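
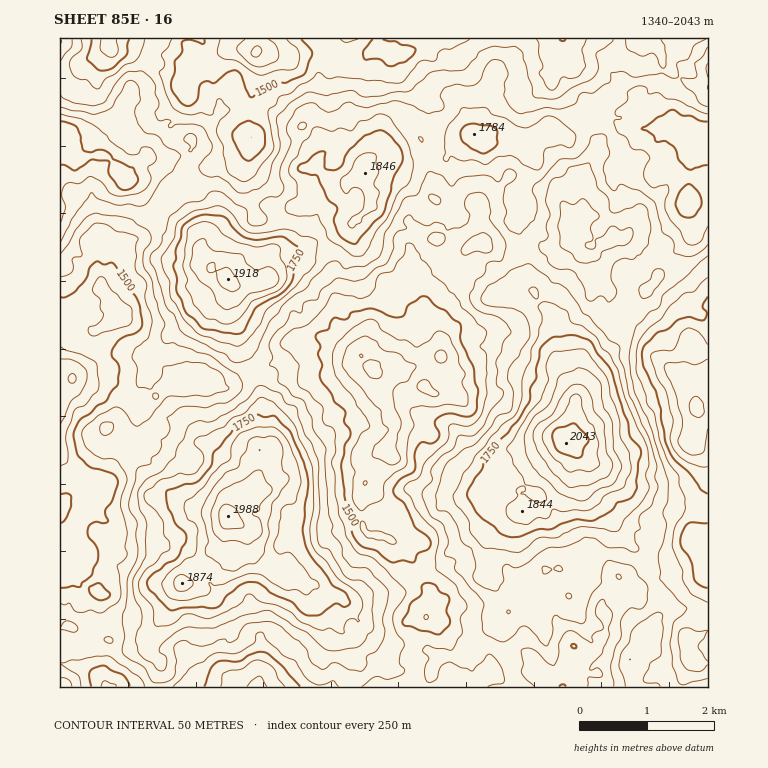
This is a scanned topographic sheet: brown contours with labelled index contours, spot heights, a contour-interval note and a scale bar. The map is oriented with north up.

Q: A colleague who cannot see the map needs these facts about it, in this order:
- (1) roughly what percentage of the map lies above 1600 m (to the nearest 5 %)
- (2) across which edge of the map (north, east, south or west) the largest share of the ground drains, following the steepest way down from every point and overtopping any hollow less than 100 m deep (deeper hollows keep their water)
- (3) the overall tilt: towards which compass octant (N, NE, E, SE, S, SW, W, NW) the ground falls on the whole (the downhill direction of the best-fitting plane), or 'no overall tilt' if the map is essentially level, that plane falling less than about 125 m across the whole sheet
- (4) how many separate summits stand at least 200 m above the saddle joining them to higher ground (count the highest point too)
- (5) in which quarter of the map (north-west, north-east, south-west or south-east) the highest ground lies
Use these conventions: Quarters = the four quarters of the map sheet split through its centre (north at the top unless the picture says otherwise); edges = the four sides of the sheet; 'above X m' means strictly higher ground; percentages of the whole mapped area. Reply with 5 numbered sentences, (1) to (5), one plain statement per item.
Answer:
(1) About 55 % of the map lies above 1600 m.
(2) The largest share of the runoff leaves by the southern edge.
(3) On the whole the map has no overall tilt.
(4) There are 3 summits with 200 m or more of prominence.
(5) The highest point lies in the south-east quarter of the map.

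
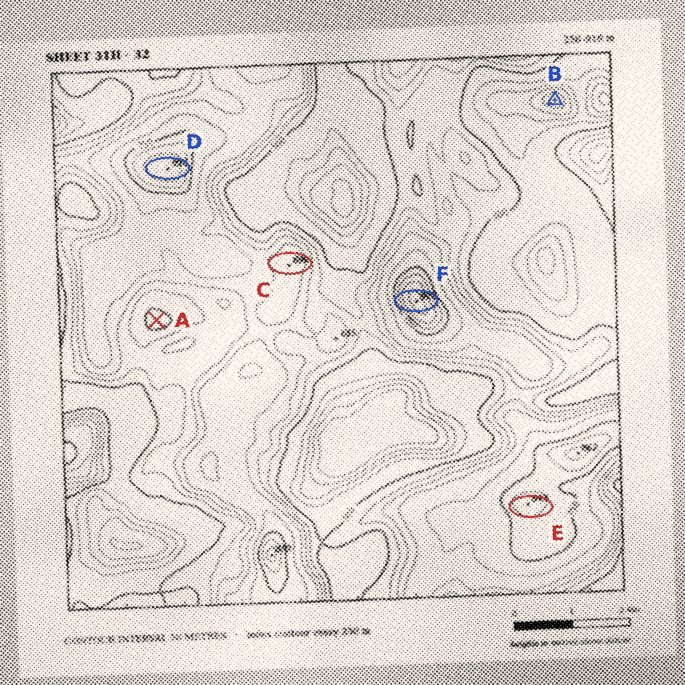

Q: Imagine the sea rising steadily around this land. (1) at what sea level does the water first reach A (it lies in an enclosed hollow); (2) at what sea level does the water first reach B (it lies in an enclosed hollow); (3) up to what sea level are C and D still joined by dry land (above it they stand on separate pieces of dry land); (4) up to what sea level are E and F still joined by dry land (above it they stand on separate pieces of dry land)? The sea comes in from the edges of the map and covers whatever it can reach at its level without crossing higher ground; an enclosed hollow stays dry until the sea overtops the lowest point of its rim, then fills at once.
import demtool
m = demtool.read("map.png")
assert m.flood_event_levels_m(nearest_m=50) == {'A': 550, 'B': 400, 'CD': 650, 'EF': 600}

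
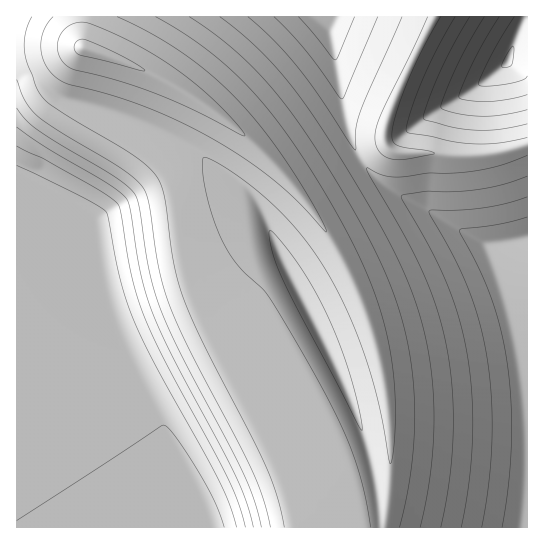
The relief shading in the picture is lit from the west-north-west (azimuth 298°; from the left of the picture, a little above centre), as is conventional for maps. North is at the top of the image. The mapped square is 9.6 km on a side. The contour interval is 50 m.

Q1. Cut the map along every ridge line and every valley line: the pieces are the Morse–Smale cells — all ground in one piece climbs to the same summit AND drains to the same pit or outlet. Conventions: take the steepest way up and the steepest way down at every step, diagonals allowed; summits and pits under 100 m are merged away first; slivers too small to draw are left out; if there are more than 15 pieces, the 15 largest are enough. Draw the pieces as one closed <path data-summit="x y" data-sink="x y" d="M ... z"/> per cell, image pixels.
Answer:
<path data-summit="85 49" data-sink="210 527" d="M81 16l-65 1 0 510 279 1-6-31-10-31-23-47-52-96-17-44-16-93-19-33-5-19 0-8 16-37 1-8-39-20-40-13-4-7z"/><path data-summit="85 49" data-sink="527 238" d="M386 144l-85 51 30 43 20 37 16 39 13 45 8 46 3 32-2 57-5 33 143 1 1-382-37 9-42 1-12-3-38 0-8-2z"/><path data-summit="85 49" data-sink="507 62" d="M165 80l-18 46 0 8 5 19 19 33 16 93 17 44 52 96 23 47 10 31 6 29 2 2 86 0 4-11 4-43-3-69-8-46-8-29-21-55-32-56-38-48-32-32-24-20z"/><path data-summit="85 49" data-sink="330 27" d="M434 16l-352 0-1 25 4 7 61 23 31 16 37 24 35 28 53 56 83-50-1-12 8-27z"/><path data-summit="85 49" data-sink="507 62" d="M527 16l-92 0-24 47-23 54-4 16 3 13 4 5 8 2 80 3 20-3 28-8z"/>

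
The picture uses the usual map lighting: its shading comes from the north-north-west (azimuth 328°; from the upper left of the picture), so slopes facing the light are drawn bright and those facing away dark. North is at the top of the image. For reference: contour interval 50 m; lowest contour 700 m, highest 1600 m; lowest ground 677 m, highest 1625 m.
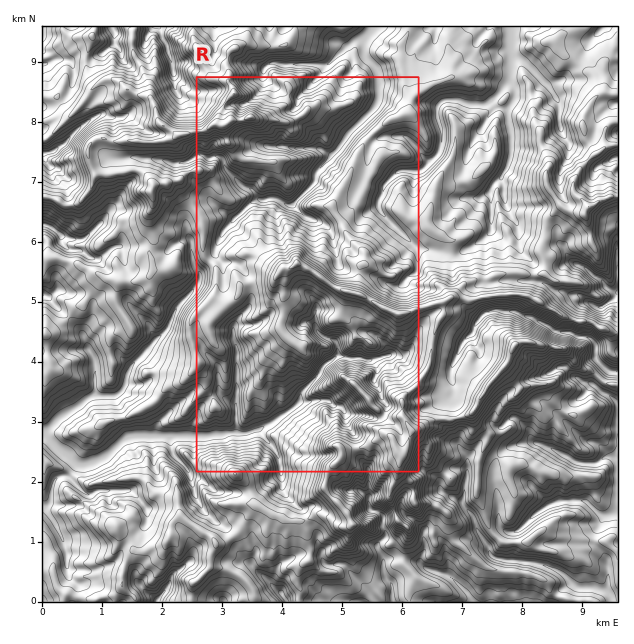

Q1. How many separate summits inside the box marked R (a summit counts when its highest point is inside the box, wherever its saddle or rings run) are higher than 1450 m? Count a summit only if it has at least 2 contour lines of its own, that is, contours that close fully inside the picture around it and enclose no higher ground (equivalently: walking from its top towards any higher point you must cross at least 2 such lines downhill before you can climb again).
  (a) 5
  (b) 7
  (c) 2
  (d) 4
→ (d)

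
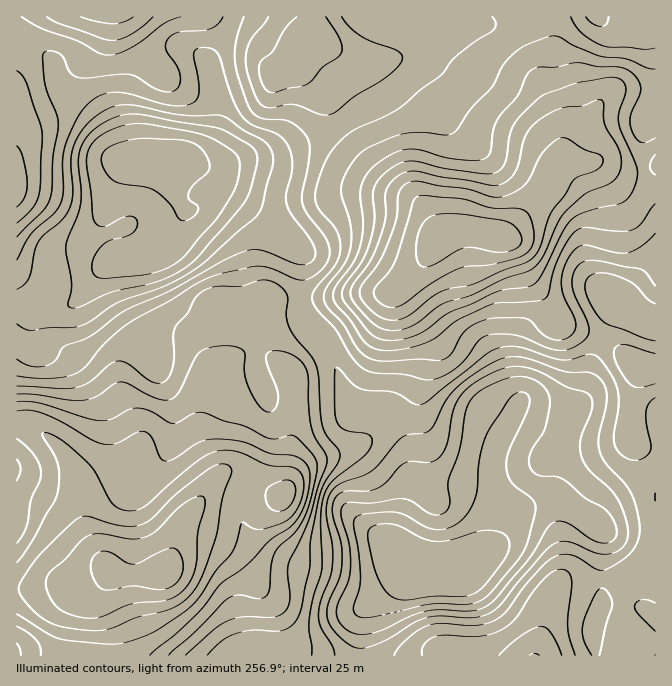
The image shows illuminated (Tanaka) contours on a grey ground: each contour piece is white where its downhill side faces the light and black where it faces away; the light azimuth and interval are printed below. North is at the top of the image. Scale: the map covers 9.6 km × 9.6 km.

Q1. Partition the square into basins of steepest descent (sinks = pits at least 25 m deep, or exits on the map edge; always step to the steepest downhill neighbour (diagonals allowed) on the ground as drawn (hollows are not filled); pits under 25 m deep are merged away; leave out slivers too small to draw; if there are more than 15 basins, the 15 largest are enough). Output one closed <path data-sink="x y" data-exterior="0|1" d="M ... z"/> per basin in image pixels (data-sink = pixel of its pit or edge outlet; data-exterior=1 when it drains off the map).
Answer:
<path data-sink="460 568" data-exterior="0" d="M552 16l-236 1 2 20-19 11-5 9 0 8 20 11 9 9 11 30 15 22 22 26 21 21 20 12 12 12 15 29-21 33-20 19-6 4-30 0-28 5-36 0-1 1-25 0-5-3-15 0-22 5-10 0-7 4-9 23 0 15 12 27 0 18 3 10-11 32 1 15 9 20 0 10-15 23-20 26-18 49-16 3-27 0-12-5-14 17-22 19-6 18-4 20 1 11 591-1 0-285-16-2-26-22-52-22-13-21-18-23-15-33-6-6-9-4 12-9 33-36 8-19 10-11-1-15 1-32-11-37z"/><path data-sink="180 162" data-exterior="0" d="M315 16l-299 1 0 406 11 1 13 7 28 27 11 30 4 15 0 14 5 17 18 33 9 7 34 2 16-3 18-49 20-26 15-23 0-10-9-20-1-15 11-32-3-10 0-18-12-27 0-15 9-23 7-4 10 0 22-5 15 0 5 3 25 0 1-1 36 0 28-5 30 0 6-4 20-19 21-33-15-29-12-12-20-12-21-21-22-26-15-22-11-30-9-9-20-11 0-8 5-9 19-11z"/><path data-sink="612 297" data-exterior="0" d="M604 163l-37 0-3 1-10 9-5 14-13 16-29 31-6 3 9 4 6 6 15 33 18 23 13 21 52 22 26 22 15 1 1-201-4 0-8 3-20 0z"/><path data-sink="17 468" data-exterior="1" d="M27 424l-11 1 0 163 12 1 27-5 29 0 10-3 8-5 6-8-20-34-5-17-2-22-8-27-9-15-17-17z"/><path data-sink="597 17" data-exterior="1" d="M655 16l-102 1 0 61 11 37-1 32 2 16 8-20 15-18 11-22 11-10 9-4 37 1z"/><path data-sink="17 655" data-exterior="1" d="M108 569l-11 10-13 5-29 0-13 4-25 1-1 66 48 1 4-31 6-18 30-27 5-8z"/>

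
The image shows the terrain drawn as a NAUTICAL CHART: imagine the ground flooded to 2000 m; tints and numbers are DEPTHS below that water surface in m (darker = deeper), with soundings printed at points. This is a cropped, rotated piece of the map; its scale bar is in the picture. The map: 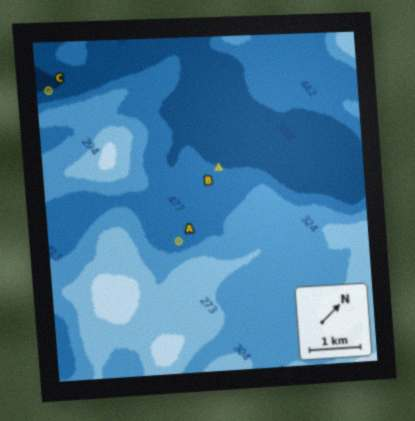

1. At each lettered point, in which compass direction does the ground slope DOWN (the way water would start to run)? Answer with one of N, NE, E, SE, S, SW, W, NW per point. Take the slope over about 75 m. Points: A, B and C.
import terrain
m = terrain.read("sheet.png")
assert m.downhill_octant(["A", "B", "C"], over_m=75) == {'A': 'NW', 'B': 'NW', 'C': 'NW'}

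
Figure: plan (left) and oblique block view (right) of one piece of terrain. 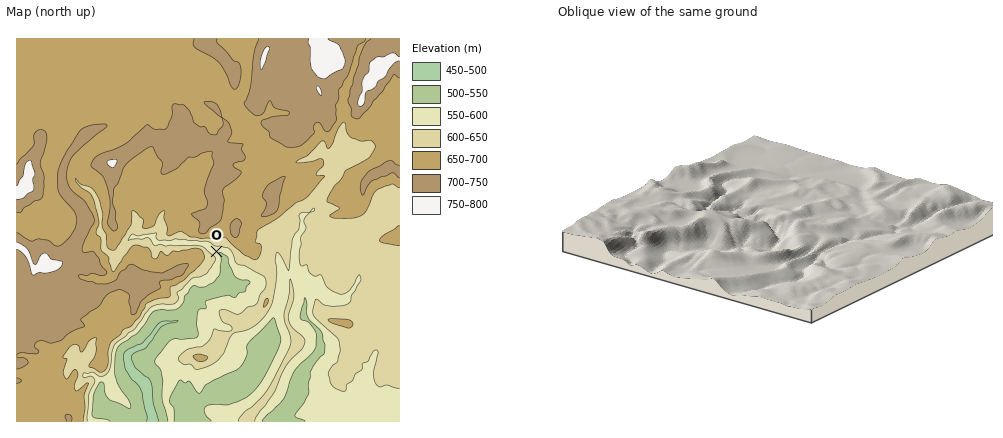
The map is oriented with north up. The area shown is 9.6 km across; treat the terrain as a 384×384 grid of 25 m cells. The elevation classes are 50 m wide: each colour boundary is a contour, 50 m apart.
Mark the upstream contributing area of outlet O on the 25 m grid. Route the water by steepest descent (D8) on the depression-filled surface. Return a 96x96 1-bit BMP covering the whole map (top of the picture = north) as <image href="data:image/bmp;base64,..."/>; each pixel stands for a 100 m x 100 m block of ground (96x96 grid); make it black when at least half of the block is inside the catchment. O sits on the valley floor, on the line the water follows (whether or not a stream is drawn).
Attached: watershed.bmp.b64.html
<image width="96" height="96" href="data:image/bmp;base64,Qk2+BAAAAAAAAD4AAAAoAAAAYAAAAGAAAAABAAEAAAAAAIAEAAATCwAAEwsAAAIAAAAAAAAA////AAAAAAAAAAAAAAAAAAAAAAAAAAAAAAAAAAAAAAAAAAAAAAAAAAAAAAAAAAAAAAAAAAAAAAAAAAAAAAAAAAAAAAAAAAAAAAAAAAAAAAAAAAAAAAAAAAAAAAAAAAAAAAAAAAAAAAAAAAAAAAAAAAAAAAAAAAAAAAAAAAAAAAAAAAAAAAAAAAAAAAAAAAAAAAAAAAAAAAAAAAAAAAAAAAAAAAAAAAAAAAAAAAAAAAAAAAAAAAAAAAAAAAAAAAAAAAAAAAAAAAAAAAAAAAAAAAAAAAAAAAAAAAAAAAAAAAAAAAAAAAAAAAAAAAAAAAAAAAAAAAAAAAAAAAAAAAAAAAAAAAAAAAAAAAAAAAAAAAAAwAAAAAAAAAAAAAAH4AAAAAAAAAAAAAAP4AAAAAAAAAAAAAAP4AAAAAAAAAAAAAAP8AAAAAAAAAAAAAAP/gAAAAAAAAAAAAAP/4AAAAAAAAAAAAAP/8AAAAAAAAAAAAAP//AAAAAAAAAAAAAP//AAAAAAAAAAAAAP//gAAAAAAAAAAAAP//4AAAAAAAAAAAAP///EAAAAAAAAAAAP////AAAAAAAAAAAP/////AAAAAAAAAAH/////wAAAAAAAAAD/////8AAAAAAAAAAH////+AAAAAAAAAAD/////AAAAAAAAAAD/////+AAAAAAAAAB//////AAAAAAAAAA//////AAAAAAAAAAf/////AAAAAAAAAAf/////AAAAAAAAAAP/////AAAAAAAAAAP/////AAAAAAAAAAH/////AAAAAAAAAAH////+AAAAAAAAAAH////+AAAAAAAAAAH////+AAAAAAAAAAH////+AAAAAAAAAAP/////AAAAAAAAAAf/////AAAAAAAAAA//////AAAAAAAAAB//////AAAAAAAAAD/////+AAAAAAAAAD/////+AAAAAAAAAD/////+AAAAAAAAAH//////AAAAAAAAAH//////gAAAAAAAAD//////gAAAAAAAAD//////gAAAAAAAAD//////wAAAAAAAAB//////wAAAAAAAAB//////wAAAAAAAAA//////wAAAAAAAAAf///H/gAAAAAAAAAf//+HxAAAAAAAAAAP//8CAAAAAAAAAAAH//gAAAAAAAAAAAAD//gAAAAAAAAAAAAAf/gAAAAAAAAAAAAAD/gAAAAAAAAAAAAAA/gAAAAAAAAAAAAAAPgAAAAAAAAAAAAAAAAAAAAAAAAAAAAAAAAAAAAAAAAAAAAAAAAAAAAAAAAAAAAAAAAAAAAAAAAAAAAAAAAAAAAAAAAAAAAAAAAAAAAAAAAAAAAAAAAAAAAAAAAAAAAAAAAAAAAAAAAAAAAAAAAAAAAAAAAAAAAAAAAAAAAAAAAAAAAAAAAAAAAAAAAAAAAAAAAAAAAAAAAAAAAAAAAAAAAAAAAAAAAAAAAAAAAAAAAAAAAAAAAAAAAAAAAAAAAAAAAAAAAAAAAAAAAAAAAAAAAAAAAAAAAAAAAAAAAAAAAAAAAAAAAAAAAAAAAAA="/>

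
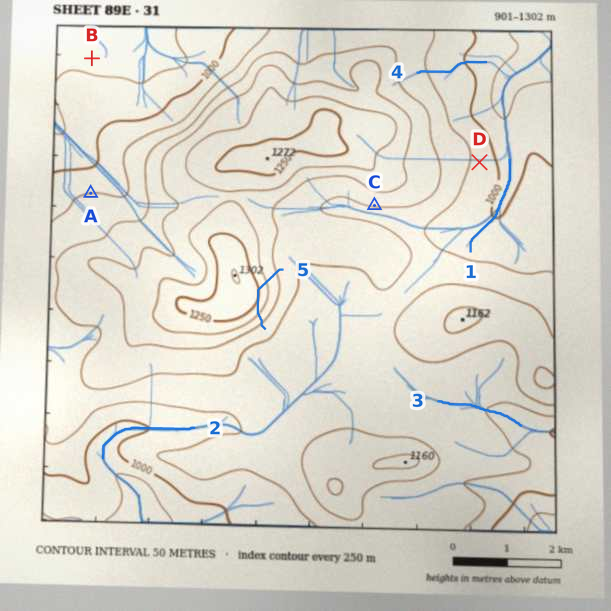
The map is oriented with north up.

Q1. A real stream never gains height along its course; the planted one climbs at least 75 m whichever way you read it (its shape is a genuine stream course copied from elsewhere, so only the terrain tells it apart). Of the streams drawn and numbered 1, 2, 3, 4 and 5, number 5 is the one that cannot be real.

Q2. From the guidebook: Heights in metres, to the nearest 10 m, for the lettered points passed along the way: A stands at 1050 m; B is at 930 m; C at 1100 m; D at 1030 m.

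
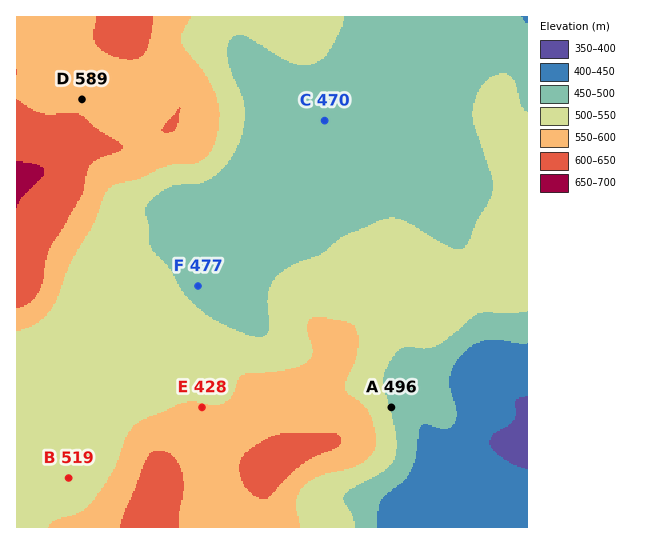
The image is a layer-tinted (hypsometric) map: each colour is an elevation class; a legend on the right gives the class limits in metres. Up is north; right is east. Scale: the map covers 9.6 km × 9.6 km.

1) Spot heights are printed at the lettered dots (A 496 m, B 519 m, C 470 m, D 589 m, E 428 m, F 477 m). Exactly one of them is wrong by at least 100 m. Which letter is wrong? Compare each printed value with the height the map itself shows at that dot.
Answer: E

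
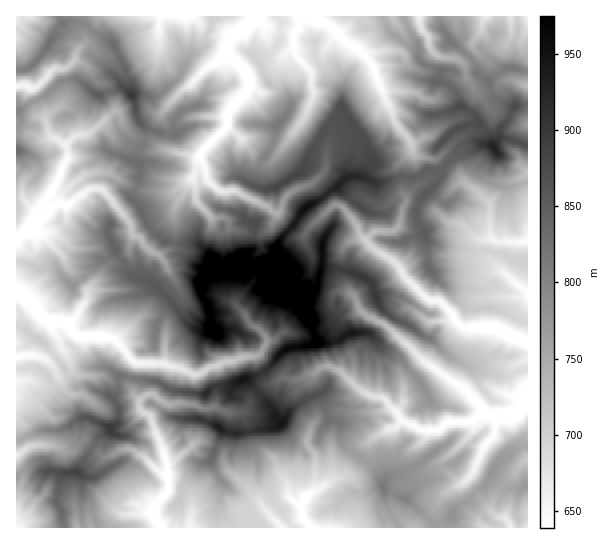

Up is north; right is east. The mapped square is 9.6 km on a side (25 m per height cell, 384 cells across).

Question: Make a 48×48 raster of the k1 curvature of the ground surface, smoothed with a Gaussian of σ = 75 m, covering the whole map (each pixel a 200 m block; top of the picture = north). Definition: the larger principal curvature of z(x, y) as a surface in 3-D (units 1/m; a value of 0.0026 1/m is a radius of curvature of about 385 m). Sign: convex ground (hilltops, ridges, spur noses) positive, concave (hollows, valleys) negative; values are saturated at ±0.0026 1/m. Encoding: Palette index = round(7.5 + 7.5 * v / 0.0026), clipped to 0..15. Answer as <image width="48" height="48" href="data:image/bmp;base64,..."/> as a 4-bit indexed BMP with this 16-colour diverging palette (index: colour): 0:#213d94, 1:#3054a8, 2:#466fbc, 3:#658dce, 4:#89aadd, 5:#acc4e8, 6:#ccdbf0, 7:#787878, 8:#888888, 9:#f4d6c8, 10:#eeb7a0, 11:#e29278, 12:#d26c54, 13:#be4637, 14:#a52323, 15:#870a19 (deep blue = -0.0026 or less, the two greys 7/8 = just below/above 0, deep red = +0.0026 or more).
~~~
<image width="48" height="48" href="data:image/bmp;base64,Qk32BAAAAAAAAHYAAAAoAAAAMAAAADAAAAABAAQAAAAAAIAEAAATCwAAEwsAABAAAAAAAAAAlD0hAKhUMAC8b0YAzo1lAN2qiQDoxKwA8NvMAHh4eACIiIgAyNb0AKC37gB4kuIAVGzSADdGvgAjI6UAGQqHAHd56Jqqu6iaeJiImYuZmIh4mYeqqYe6moeJ2Jp3iHm6eJl4l6uKuph4mIqYqomIqYicp6l4iHiriJmJiLh4mZiIqbl4m7mJmYmaqLd3iIp8h4u4iZiXiZmZuZmIiL2Zq5q6qbyXedt7l5yHmYiZiId5uIiamHvIi7rN3ansrZh6qsd3qXiJiHeamZmIq4jqinu5aMiM2at6y9iYqHiKh4q5iJrJnbi9p5iId6qoiviceNiYh4m5t6qJmqi/ydiLy9yqmHq+/ZecZZzbqZqI2KiIiMuI/a2Jq3rc24vsnJmbnP+7zeyHuqmaiZiImnmpeYmHjOyOl33//rh3eb2ImoiZyauqe7iId3iJmpeOp+x3inmYi5namZq7mJu97rirmIiIiJzch3nv/9unqoiMyrl3jIrKiIrIh3iJi8qbvv/7mv78p3iHrZeJqnzZd4uJl6m4mJiu/ct4iJm//ninnIiZqb+YibqZqqqJqbzbeIh3vXd5fveZZ5mYmvh4zKiIiJecepuZnuyqvZmYmP/MmpeIzqiN2ZmquovZqXiHiMuZjM6+95zO/uqe6Hr+iJmIeKuYiKh3iLt5vPzdmLZ8p6//qN/Mh3iHiah4iLyIiJuLmdeompefqKqIr/p7eaiJu6eKqY25iHmqe9mHqYfed7iL+nzti7vLqYh4rJnMupq3j5hpiZz8h6eeuut3vHeIiHeYrXeIiaqYr3d4vN6qx4auq5es+Yial4iJy8iJqqqJv5iJiY+X6KzsqIrel3eYiaurmKuZqal5q////c+o6rypmHraiIiImZiaiZqrnIepeuise/qH+XuYiJnYd4ibunmIh4ismou5npaaqvh5+Xp579q6qImYiId3iJnLeM2Yq3eIl79535l6ybq5h3h5maeKqandi9l3rHmKyn73j9mpqoy6d4iJqLiJmYrpjql5yZ3uykf8i8jty56HqIiJmJmIh4u43ZiJmvy6ebrP9364iny6y7l5l4uYqnl92Yh5nadp3+iI3+h5mHq6ioeJmIuomavKi4iIaZ/vyt+oedu8u7qLlomZmZm4jZh4m5m7qJvJh3rbmKqpibvLx5ipp7u6iKqbuqu6eLq5qoiriJiJmYaZu5euqOqbqrvKiZeJiIunjJicmIiKmXfOiavsnMh3iXmoiavMl4m2isiLyIi6m5mL2Jq73bmZqHmJjMur7ti93Nl42orImKyYq5mMl8d6ypl4n4e7iKe8ub6XnayWiJrdqJp5x9yYeZqVrYmN/siIiZ24euqIeM6pvLl4zbv7d53a/MyJnbl3h5vZaemIiqiHm3eZuoefytmMyorqa7zJi6mpqrqHeYq7uXiol92JvJiquXifmbiojIiXqJqHisuaqZuqrM+3qJmZt4d7x3iIyYiIqZqYmorbqamLynn7uKmNh4eJu5ecqZh6mYh4mH6Ym8iXmGe8iIi8h3eamqiZqLmKqIh5mr6K3HmYiIicqZu6qZi5mbd3p6mKqHmpq6ucyaeqiYh5y7iXiJiYecuoiLqIeKmYuNedmKebig=="/>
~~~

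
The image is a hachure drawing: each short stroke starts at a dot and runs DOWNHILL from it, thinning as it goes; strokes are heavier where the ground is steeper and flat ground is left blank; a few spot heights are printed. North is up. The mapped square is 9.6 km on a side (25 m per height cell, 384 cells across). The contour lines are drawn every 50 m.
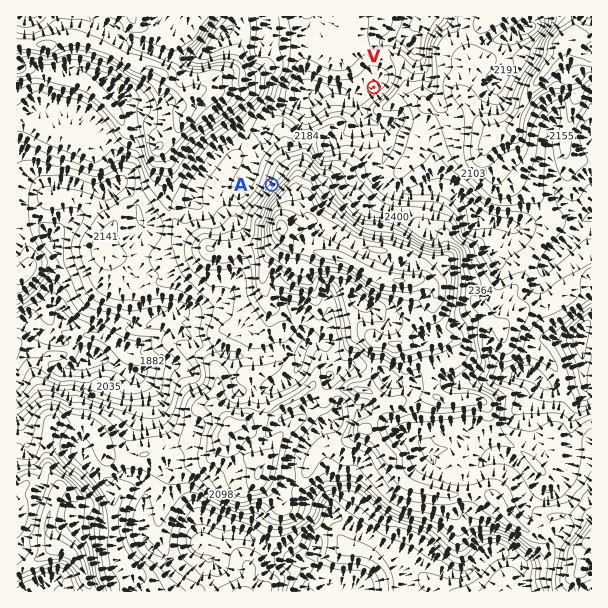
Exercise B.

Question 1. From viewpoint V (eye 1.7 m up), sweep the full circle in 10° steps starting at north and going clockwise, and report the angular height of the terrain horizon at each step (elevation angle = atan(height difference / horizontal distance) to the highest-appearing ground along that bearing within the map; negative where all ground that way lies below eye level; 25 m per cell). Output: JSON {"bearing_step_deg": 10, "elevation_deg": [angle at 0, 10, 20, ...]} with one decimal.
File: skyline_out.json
{"bearing_step_deg": 10, "elevation_deg": [4.6, 3.4, 4.6, 6.6, 8.4, 10.2, 12.5, 15.4, 18.4, 21.0, 23.1, 24.7, 25.8, 26.4, 26.4, 25.8, 24.2, 21.6, 17.6, 15.4, 16.2, 17.3, 16.4, 11.3, 7.3, 7.2, 11.2, 12.7, 10.8, 10.7, 6.4, 7.3, 7.4, 7.2, 6.9, 6.3]}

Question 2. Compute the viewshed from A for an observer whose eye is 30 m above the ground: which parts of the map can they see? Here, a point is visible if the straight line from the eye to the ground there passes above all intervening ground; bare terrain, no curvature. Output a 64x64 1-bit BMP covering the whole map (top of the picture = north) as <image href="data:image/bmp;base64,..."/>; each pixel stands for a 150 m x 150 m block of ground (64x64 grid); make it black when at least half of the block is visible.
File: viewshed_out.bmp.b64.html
<image width="64" height="64" href="data:image/bmp;base64,Qk0+AgAAAAAAAD4AAAAoAAAAQAAAAEAAAAABAAEAAAAAAAACAAATCwAAEwsAAAIAAAAAAAAA////AAAAAAAAAAAAAAAAAAAAAAAAAAAAAAAAAAAAAAAAAAAAAAAAAAYAAAAAAAAADgAAAAAAAAAcAAAAAAAAABgAAAAAAAAACAAAAAAAAAAIAAAAAAAAAAgAAAAAAAAABAAAAAAAAAAIAAAAAAAAAAAAAAAAAAAAAAAAAAAAAAAAAAAAAAAAAAAAAAAAAAAAAAAAAAAAAAAAAAAAAAAAAAAAAAAAAAAAAAAAAAAAAAAAAAAAAAAAAAAAAAAAAAAAAAAAAAAAAAAAAAAAAAAAAAAAAAAAAAAAAAAAAAAAAAAAAAAAAAAAAAAAAAAAAAAAAAAAAAAAAAAAAAAAAAAAAAAAAAAAAAAAAAAAAAAAAACAAAAAAAAAAMAAAAAAAAAAYCAAAAAAAABgcAAAAAAAAGBwAAAAAAAAQHgHgAAAAABAcA+AAAAAAEAwP4AAAAAAwDB/gAAAAACAAH/gAAAAAAAA9/gAAAAAAAD3/AAAAAAAAP/+AAAAAAAA//4AAAAAAAD//AAAAAAAAP/wAAAAAAAA//AAAAAAAAC/8AAAAAAAAD/4AAAAAAAAH/gAAAAAAAAf+AAAAAAAAB/4AAAAAAAAD/wAAAAAAAABvAAAAAAAAAGeAAAAAAAAAA8AAAAAAAAAA8AAAAAAAAAH4AAAAAAAAA/wAAAAAAAAD/gAAAAAAAAP/AAAAA=="/>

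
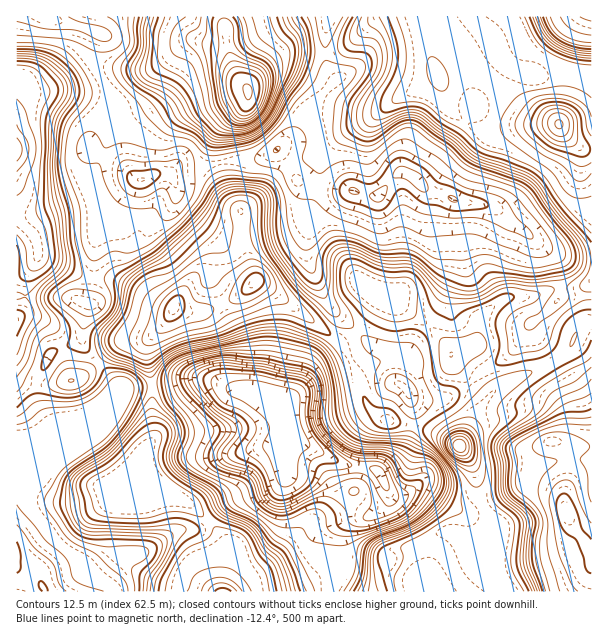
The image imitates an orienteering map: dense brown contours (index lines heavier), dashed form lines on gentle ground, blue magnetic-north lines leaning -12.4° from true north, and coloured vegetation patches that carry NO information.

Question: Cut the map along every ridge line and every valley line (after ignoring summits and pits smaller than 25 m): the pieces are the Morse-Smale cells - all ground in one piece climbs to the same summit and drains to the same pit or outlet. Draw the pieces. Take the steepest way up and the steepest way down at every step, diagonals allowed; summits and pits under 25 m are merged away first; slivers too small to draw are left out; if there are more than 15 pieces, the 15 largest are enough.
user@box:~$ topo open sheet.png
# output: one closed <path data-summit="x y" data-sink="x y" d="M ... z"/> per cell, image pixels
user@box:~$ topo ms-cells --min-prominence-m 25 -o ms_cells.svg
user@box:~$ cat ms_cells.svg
<path data-summit="558 125" data-sink="417 180" d="M420 16l-90 0-5 19 0 22 5 15 7 8-25 27-14 24-21 19 11 12 8 18 13 6 21 4 23 0 16 6 9 0 20-22 6-2 12 6 13 14 15 2 17 8 28 3 9 5 15 14 11 6 28 24 6 12 3 23 15 0 14-6 2-2 0-131-7 0-10-6-17-20-37 2-26 7-9 0-31-18-9-10-4-21-12-28z"/><path data-summit="459 446" data-sink="263 395" d="M560 289l-12 1-14 6-21 0-13 5-19 16-5 24-5 5-19 8-10-15-22-20-33-23-6 0-2 3-11 19-12 14 13 11 9 5 23 4 11 7-12 25 10 14 4 10 0 15-10 27-25 23 9 18-2 13-14 12-22 6-7 8 0 36-12 22 1 4 174-1-13-15-9-15 0-7 12-18 0-9-16-29-6-30-14-24 21-37 19-21 57-26 13-12 7-16 8-8 7-3 0-24-32 1z"/><path data-summit="224 591" data-sink="263 395" d="M207 379l-19 0-36 7 2 51-10 18-2 34 17 1 26 10 9 6 26 28 12 21-8 37 106 0 13-26-1-32 2-7 9-7 15-4-28-21-9-16-3-20-10-8-23-11 1-3-2-15-10-20-32-11-22-3z"/><path data-summit="224 591" data-sink="17 549" d="M152 385l-26 3-6 3-24 32-36 31-6 0-9-6-29-1 0 119 17 5 12 21 178-1 9-36-12-21-26-28-9-6-26-10-17-1 2-34 10-18z"/><path data-summit="459 446" data-sink="417 180" d="M404 172l-6 2-20 22-9 0-16-6-8 2-25 8-6 6-2 7-6 33 4 21 18 36 28 28 12-13 11-19 2-3 6 0 41 29 14 14 10 15 19-8 5-5 5-24 19-16 13-5 21 0 14-6 12-2-2-22-6-12-28-24-11-6-15-14-9-5-28-3-17-8-15-2-13-14z"/><path data-summit="174 308" data-sink="263 395" d="M257 282l-21 16-30 14-14 1-18-6-10 17-14 15-4 8 0 10 6 27 10 1 26-6 19 0 23 9 16 2 38 12 10 20 2 18 43 23 30 5 11 4 24-22 8-21 2-21-6-16-8-8 12-25-7-5-27-6-9-5-12-11-10 8-8 2-66-52z"/><path data-summit="459 446" data-sink="567 513" d="M591 322l-6 2-8 8-7 16-13 12-57 26-19 21-21 37 14 24 6 30 16 29 0 9-12 18 0 7 9 15 14 16 85-1 0-45-4 0-14-18-9-19 0-20 3-7 2-23-2-9-6-7 17 3 13 0z"/><path data-summit="174 308" data-sink="141 180" d="M219 163l-19 5-21 0-8 6-15 0-12 6-6 0-17 20-25 39-2 39 16 0 15 5 40 24 11 0 16 6 8 0 13-5 23-10 10-8 8-8 0-6-12-34 0-24-2-9-6-6-6-12z"/><path data-summit="17 150" data-sink="141 180" d="M102 80l-19 8-33 3-23 0-9-3-2 2 0 128 18 18 7 22 36 16 15 4 2 0 2-39 25-39 17-20-21-18-16-6-13-9 8-18 18-19-4-15z"/><path data-summit="248 92" data-sink="141 180" d="M195 40l-12 4-16 16-15 8-33 4-17 8 8 15 4 15-18 19-8 15 4 7 25 11 20 18 7 0 12-6 15 0 8-6 21 0 20-6 0-31 24-24 4-9 0-6-16-27-7-21-12 0z"/><path data-summit="558 125" data-sink="263 395" d="M509 16l-88 1 9 39 10 24 6 25 9 10 31 18 9 0 26-7 37-2 10-34 0-13-11-10-26-15-8-8z"/><path data-summit="248 92" data-sink="417 180" d="M329 16l-106 1 6 39 11 24 8 12 0 6-4 9-24 24-2 28 3 4 12-3 24 0 15-6 26-23 14-24 25-27-7-8-5-15 0-22z"/><path data-summit="174 308" data-sink="417 180" d="M276 150l-4 4-15 6-24 0-11 2-2 2 8 27 13 21 1 30 12 39 19 9 62 48 9 4 12-10-24-23-8-13-14-29-4-21 8-40 9-7 27-8-29-3-24-7-9-19z"/><path data-summit="17 150" data-sink="417 180" d="M39 256l-2 1-11 21-2 28-8 12 0 57 8 7 11 3 2-1 0-4 12-24 4-4 27-13 8-30-2-6 4-3 2-12 0-9-2-2-13-3z"/><path data-summit="248 92" data-sink="47 17" d="M222 16l-172 1 6 3 25 6 21 9-8 19 0 9 6 14 4 2 15-7 33-4 9-4 28-22 6-2 32 6-1-17z"/>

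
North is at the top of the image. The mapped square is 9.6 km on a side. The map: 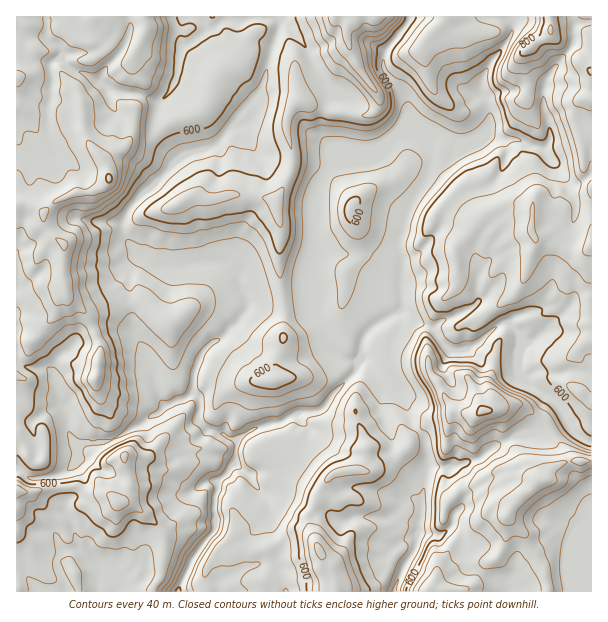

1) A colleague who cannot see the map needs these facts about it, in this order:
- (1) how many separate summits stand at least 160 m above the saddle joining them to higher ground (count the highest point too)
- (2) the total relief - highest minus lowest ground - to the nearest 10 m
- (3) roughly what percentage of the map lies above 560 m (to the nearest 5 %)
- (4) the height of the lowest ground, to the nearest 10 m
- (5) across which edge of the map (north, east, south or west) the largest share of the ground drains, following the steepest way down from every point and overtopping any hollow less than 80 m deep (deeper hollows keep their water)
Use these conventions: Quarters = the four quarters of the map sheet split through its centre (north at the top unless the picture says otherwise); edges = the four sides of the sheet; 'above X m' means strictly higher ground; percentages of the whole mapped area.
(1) There are 5 summits with 160 m or more of prominence.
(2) The total relief is about 450 m.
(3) Roughly 65 % of the ground is higher than 560 m.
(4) The lowest point is down at roughly 390 m.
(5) Most of the ground drains across the southern edge.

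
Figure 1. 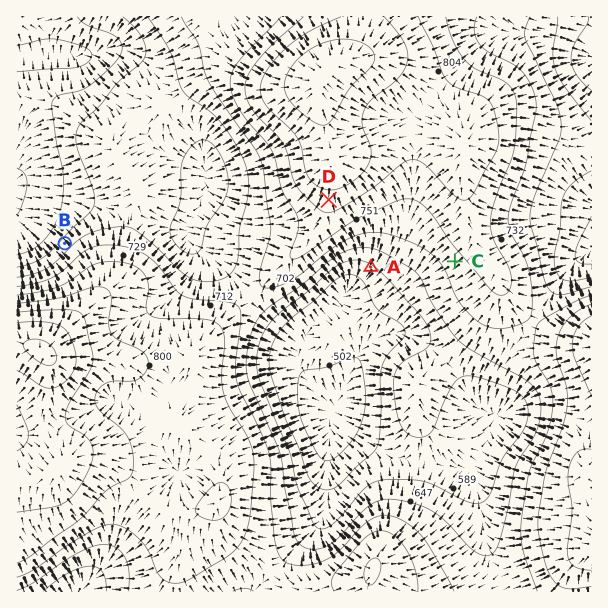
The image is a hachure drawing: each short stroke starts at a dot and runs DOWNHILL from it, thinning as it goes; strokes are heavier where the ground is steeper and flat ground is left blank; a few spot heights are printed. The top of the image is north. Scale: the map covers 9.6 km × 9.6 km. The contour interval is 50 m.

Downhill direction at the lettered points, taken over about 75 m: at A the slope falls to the SW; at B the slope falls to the NW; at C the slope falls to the SW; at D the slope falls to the S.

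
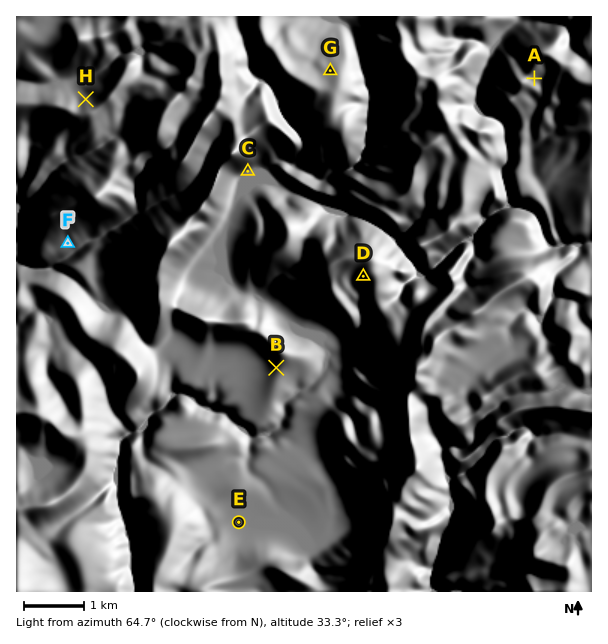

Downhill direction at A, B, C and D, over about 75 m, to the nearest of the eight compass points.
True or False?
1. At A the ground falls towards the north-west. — False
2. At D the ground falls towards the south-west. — True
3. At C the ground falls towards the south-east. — True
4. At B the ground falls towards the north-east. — False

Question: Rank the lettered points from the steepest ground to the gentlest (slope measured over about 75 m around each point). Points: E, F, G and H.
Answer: F H G E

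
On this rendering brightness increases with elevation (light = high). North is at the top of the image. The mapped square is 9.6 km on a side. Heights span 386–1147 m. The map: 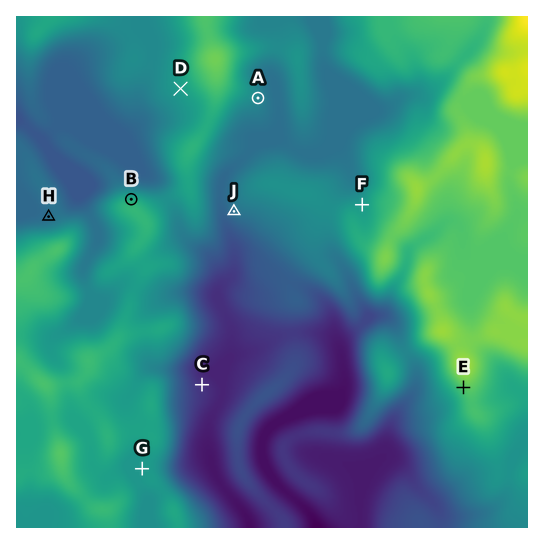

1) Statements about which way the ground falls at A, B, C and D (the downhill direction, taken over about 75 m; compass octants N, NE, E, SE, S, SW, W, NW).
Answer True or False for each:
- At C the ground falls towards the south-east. False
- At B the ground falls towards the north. True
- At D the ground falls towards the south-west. True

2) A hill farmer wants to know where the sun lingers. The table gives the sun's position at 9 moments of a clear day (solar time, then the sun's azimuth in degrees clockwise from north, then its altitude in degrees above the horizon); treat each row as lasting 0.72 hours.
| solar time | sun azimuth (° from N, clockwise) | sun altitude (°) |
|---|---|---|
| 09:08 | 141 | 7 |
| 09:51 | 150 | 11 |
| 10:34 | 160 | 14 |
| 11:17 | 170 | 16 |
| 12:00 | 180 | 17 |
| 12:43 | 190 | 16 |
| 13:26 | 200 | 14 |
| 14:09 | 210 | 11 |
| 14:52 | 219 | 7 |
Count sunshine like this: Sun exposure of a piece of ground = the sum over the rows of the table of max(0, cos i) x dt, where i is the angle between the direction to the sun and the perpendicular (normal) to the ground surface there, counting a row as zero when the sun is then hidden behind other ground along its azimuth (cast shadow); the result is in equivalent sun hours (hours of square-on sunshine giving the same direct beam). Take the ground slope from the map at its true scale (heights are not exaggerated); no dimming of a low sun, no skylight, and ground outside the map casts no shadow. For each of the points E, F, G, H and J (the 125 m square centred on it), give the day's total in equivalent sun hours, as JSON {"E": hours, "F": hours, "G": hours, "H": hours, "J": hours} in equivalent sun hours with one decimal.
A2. {"E": 2.8, "F": 0.7, "G": 1.4, "H": 0.0, "J": 2.2}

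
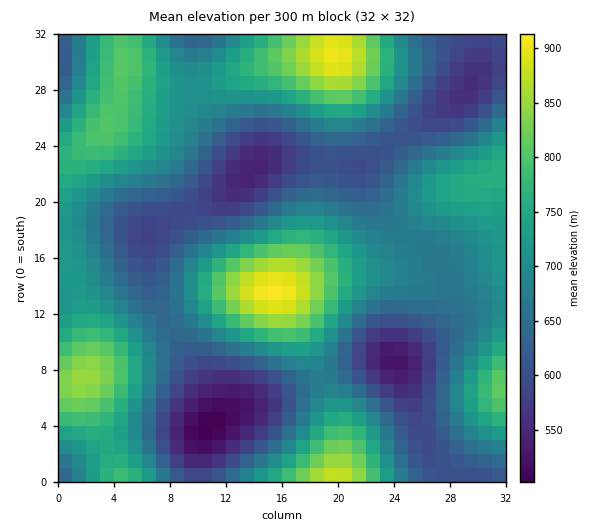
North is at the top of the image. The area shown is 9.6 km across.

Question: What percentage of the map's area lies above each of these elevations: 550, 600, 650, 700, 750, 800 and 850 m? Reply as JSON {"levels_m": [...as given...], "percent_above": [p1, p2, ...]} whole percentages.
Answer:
{"levels_m": [550, 600, 650, 700, 750, 800, 850], "percent_above": [96, 83, 64, 43, 24, 11, 4]}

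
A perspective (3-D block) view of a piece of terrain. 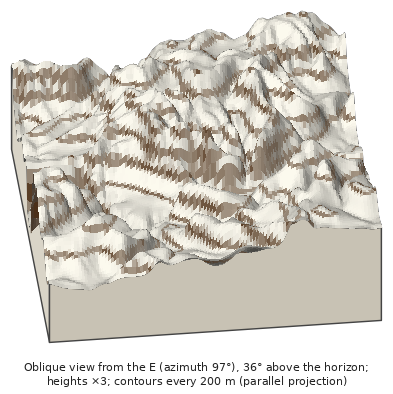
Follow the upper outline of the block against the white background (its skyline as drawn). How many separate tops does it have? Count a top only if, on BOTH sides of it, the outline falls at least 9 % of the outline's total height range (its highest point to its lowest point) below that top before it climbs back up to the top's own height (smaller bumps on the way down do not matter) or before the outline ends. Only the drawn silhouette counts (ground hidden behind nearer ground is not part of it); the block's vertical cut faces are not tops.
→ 1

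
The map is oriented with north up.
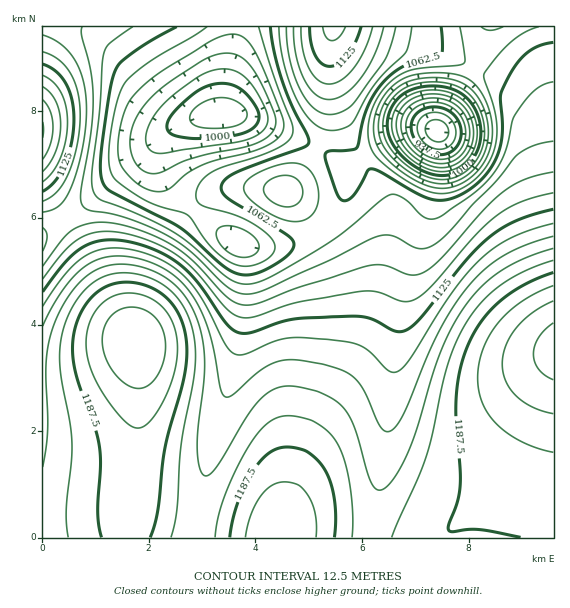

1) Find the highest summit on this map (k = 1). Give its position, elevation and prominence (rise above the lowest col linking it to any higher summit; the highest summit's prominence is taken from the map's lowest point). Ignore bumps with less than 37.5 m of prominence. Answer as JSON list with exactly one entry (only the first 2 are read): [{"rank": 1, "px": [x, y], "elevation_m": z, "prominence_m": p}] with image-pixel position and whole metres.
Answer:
[{"rank": 1, "px": [136, 341], "elevation_m": 1224, "prominence_m": 57}]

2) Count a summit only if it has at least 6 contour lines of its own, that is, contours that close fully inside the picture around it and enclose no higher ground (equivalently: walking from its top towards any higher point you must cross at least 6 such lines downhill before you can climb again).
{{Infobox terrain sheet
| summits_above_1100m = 0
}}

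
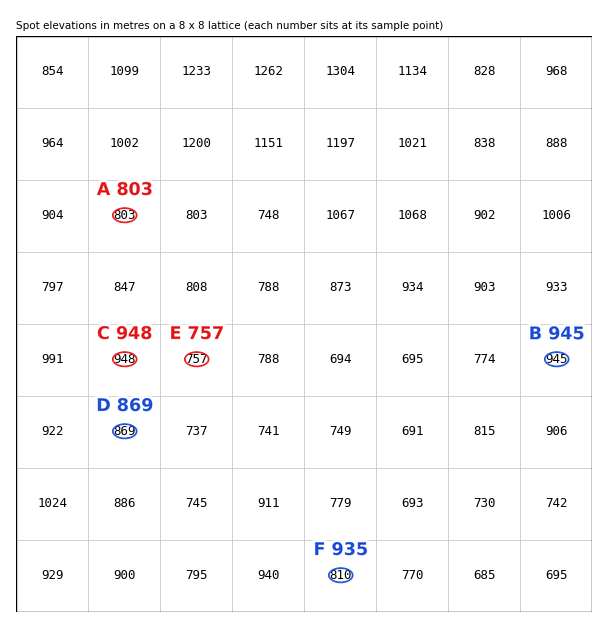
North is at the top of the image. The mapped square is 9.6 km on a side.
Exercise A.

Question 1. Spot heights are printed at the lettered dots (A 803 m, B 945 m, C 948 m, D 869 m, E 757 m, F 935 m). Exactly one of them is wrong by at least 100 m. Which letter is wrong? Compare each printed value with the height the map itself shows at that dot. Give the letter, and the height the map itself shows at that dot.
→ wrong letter F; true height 810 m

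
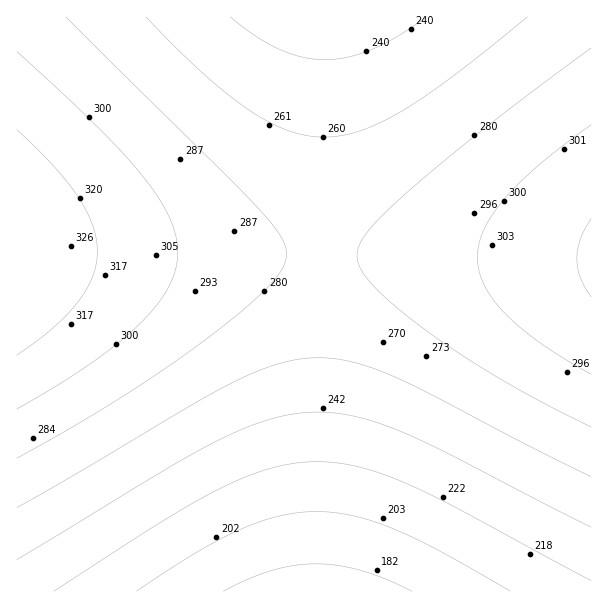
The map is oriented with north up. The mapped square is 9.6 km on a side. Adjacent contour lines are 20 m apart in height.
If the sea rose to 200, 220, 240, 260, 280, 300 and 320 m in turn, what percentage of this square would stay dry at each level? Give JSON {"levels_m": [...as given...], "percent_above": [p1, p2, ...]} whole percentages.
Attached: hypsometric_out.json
{"levels_m": [200, 220, 240, 260, 280, 300, 320], "percent_above": [94, 87, 77, 61, 37, 16, 4]}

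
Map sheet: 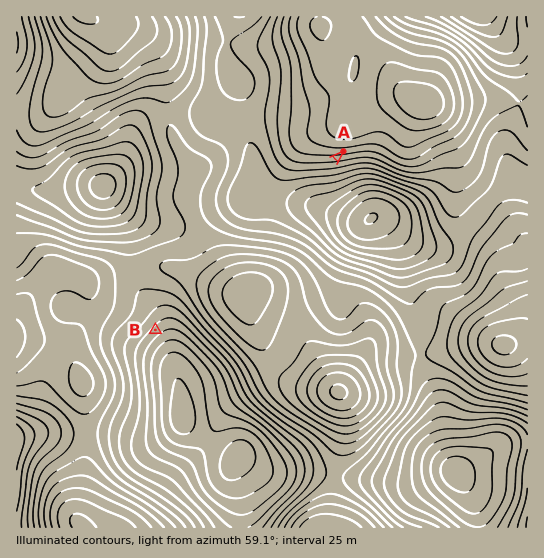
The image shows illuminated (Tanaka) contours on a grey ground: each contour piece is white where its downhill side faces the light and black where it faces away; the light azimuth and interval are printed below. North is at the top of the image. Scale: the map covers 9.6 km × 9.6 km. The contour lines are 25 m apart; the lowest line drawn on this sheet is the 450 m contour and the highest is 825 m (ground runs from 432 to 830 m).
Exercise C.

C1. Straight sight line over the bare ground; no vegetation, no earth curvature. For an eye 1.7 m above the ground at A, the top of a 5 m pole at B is hidden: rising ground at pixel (253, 237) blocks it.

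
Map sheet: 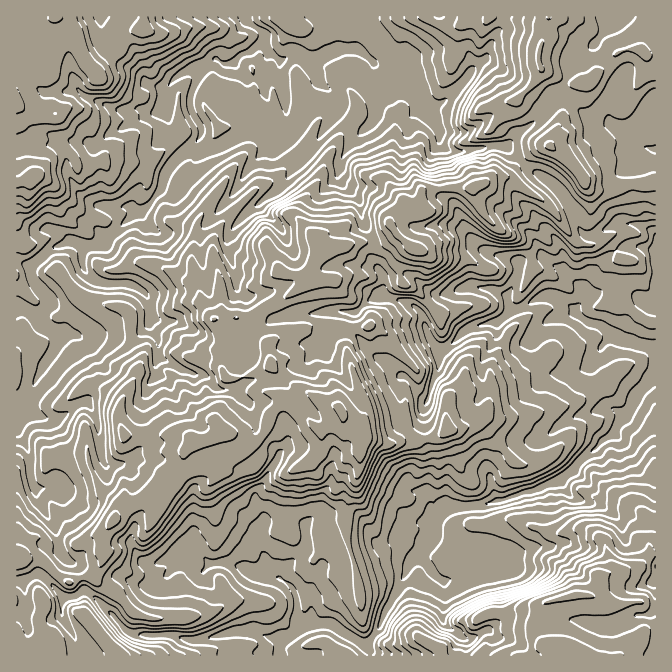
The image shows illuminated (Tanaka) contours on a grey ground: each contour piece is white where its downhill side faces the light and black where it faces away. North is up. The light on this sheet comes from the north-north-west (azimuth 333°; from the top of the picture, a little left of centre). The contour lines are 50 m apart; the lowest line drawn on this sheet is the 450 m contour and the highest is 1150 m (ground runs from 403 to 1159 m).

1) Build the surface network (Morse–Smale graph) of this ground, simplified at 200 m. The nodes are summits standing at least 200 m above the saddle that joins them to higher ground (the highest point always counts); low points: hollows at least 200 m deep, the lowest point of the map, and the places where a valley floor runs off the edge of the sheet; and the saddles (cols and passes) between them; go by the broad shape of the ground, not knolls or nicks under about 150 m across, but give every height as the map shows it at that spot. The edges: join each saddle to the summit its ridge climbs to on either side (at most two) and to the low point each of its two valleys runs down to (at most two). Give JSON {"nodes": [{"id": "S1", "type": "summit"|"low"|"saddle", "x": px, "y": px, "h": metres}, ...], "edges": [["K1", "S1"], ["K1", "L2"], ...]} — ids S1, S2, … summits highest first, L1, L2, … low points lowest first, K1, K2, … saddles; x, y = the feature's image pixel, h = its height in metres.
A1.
{"nodes": [
{"id": "S1", "type": "summit", "x": 340, "y": 410, "h": 1159},
{"id": "S2", "type": "summit", "x": 577, "y": 655, "h": 1145},
{"id": "S3", "type": "summit", "x": 35, "y": 177, "h": 977},
{"id": "L1", "type": "low", "x": 654, "y": 348, "h": 403},
{"id": "L2", "type": "low", "x": 245, "y": 20, "h": 431},
{"id": "K1", "type": "saddle", "x": 524, "y": 162, "h": 793},
{"id": "K2", "type": "saddle", "x": 32, "y": 480, "h": 780},
{"id": "K3", "type": "saddle", "x": 372, "y": 637, "h": 625},
{"id": "K4", "type": "saddle", "x": 32, "y": 278, "h": 616}],
"edges": [["K1", "S1"], ["K1", "L1"], ["K1", "L2"], ["K2", "S1"], ["K2", "L1"], ["K2", "L2"], ["K3", "S1"], ["K3", "S2"], ["K3", "L1"], ["K4", "S1"], ["K4", "S3"], ["K4", "L2"]]}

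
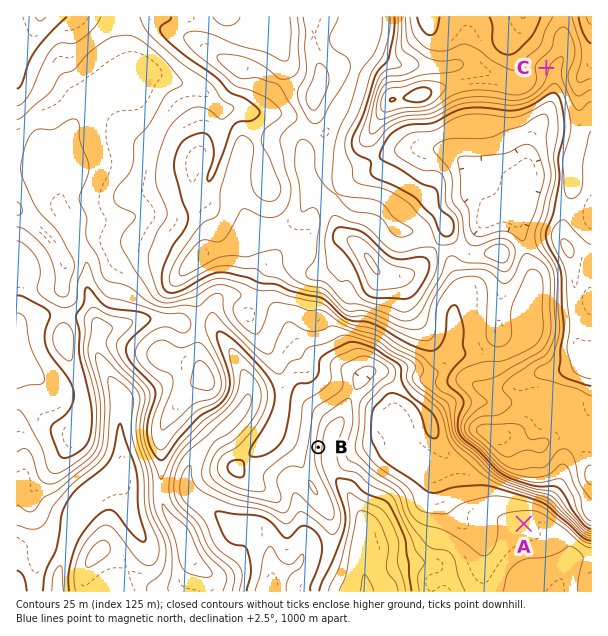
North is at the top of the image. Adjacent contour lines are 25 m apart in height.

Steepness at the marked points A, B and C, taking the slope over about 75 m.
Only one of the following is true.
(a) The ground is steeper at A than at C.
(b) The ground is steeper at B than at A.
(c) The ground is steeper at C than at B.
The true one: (b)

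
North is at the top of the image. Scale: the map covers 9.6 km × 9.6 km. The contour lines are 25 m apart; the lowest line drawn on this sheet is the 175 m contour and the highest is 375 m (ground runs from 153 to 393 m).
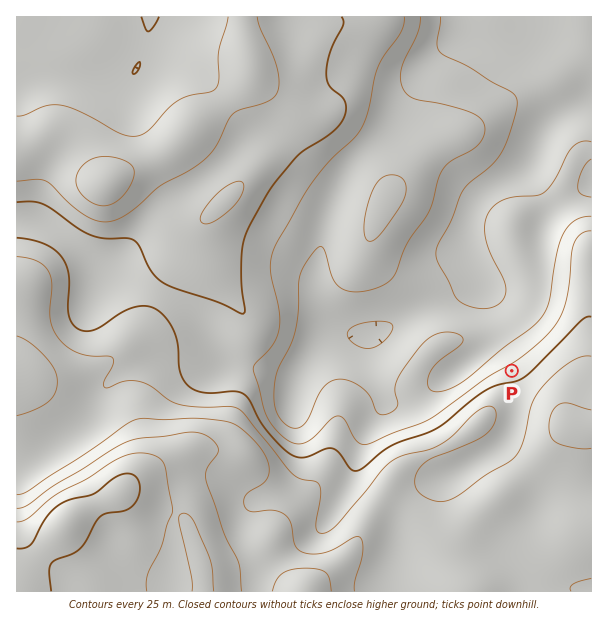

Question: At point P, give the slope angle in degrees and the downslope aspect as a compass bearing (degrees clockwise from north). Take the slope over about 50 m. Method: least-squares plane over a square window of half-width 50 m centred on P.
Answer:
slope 5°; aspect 335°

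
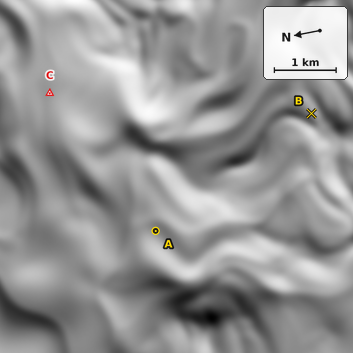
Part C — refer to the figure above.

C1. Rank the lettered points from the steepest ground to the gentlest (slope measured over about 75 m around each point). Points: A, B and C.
B A C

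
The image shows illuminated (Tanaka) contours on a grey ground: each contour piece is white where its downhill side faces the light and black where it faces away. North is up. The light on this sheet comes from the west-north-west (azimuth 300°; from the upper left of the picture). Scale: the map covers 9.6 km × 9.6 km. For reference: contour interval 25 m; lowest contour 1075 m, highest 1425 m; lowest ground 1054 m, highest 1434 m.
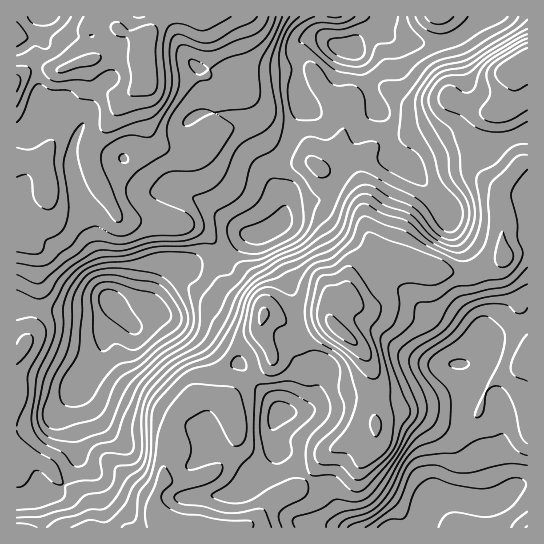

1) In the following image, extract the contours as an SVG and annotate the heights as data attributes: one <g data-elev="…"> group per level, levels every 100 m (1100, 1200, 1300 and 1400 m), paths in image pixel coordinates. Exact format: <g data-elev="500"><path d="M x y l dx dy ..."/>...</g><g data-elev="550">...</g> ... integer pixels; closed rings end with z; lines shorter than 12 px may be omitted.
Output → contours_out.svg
<g data-elev="1100"><path d="M103 351l-2-1-4-4-4-15-2-34 2-7 4-5 8-3 12 1 18 6 19 4 11 9 6 11-1 6-28 27-9 4-18-6z"/><path d="M350 59l-10-2-7-5-5-6 1-5 4-2 21-4 7 1 4 10-1 8-5 5z"/></g><g data-elev="1200"><path d="M348 527l5-3 18-7 14-11 10-13 12-27 6-6 5-3 37-4 22-13 25-6 4 2 10 14 11 6"/><path d="M457 369l-7-3 0-4 9-3 9 3 1 3-3 2z"/><path d="M425 17l5 5 8 2 8-1 8-6"/><path d="M518 17l-8 9-41 26-10 3-18 5-10 5-6 6-22 30-2 5-2 32 3 5 13 9 6 6 5 16 1 8-1 3-4 1-9-3-28-14-7-8 1-14-1-4-7-2-17 3-11-16-14 11-6 1-13-3-7 2-10 18-1 9 11 12 16 23-13 32-11 10-30 15-7 2-19 2-3 3-6 9-13 4-16 21-2 27-5 12-8 7-24 16-21 21-17 33-9 24-4 2-16 5-5 5-5 13-6 3-5-1-11-13-16-8-7-6-6-9-3-9 6-46 14-29 4-12 0-9-3-16 10-22 5-8 11-10 9-6 12-5 27-3 29-8 30-1 30-4 1-7-2-18 2-4 23-16 5-8 5-19 4-8 5-4 15-8 7-11 4-21-4-32 0-35 7-21 12-13"/></g><g data-elev="1300"><path d="M282 527l-3-9 0-5 6-5 16-9 5-4 2-9-3-6-8-2-8 1-19 9-18 11-10 4-17-1-11-4-3-3 19-13 11-16 12-13 1-7 1-53 2-7 4-2 28-3 17 5 11-1 4 2 8 12 1 12-4 9-14 14-4 8-2 13 2 16 5 5 21 0 17 14 6 2 4-1 8-6 24-27 13-27 11-16 0-12-18-41-1-8 3-5 10-9 26-14 12-20 8-8 6-3 44-9 8-5 12-14"/><path d="M239 370l-6-2-2-3 2-6 5-3 5 2 3 7-1 5z"/><path d="M17 252l16 2 6-1 4-3 3-10 13-6 6-7 3-10 1-11-5-45 7-24 8-11 4-3 0 5-5 18 0 9 7 27 7 12 21 25 4 3 3 0 2-3 0-6-21-50 0-8 2-6 9-7 11-5 10-2 14 2 7-3 20-36 4-9 1-11-3-23 3-9 6-1 21 6 11-1 18-9 22-8 7-7 5-9"/><path d="M527 144l-8 0-6 3-18 17-17 10-2 8 4 27 0 14-6 18-10 10-9 2-14-6-14-8-21-18-21-7-18-10-5 0-4 2-4 5-8 24-12 13-21 9-15 10-20 10-15 5-8 5-8 11-14 42-9 15-10 8-21 6-8 4-11 10-19 21-3 11-1 36-3 15-3 8-12 13-9 19-17 16-4 0-14-2-18 7"/><path d="M527 38l-10 5-31 20-6 8-5 15-4 5-6 2-12-7-6-1-6 5-3 8 1 5 5 6 15 6 15 11 11 5 12 1 10-1 20-9"/><path d="M59 17l-6 6-10 3-10-3-6-6"/></g><g data-elev="1400"><path d="M365 361l5-2 1-9-17-31 1-3 6-5 2-4-3-12-6-10-5-4-22 5-5 7-4 14-1 10 2 8 11 13z"/></g>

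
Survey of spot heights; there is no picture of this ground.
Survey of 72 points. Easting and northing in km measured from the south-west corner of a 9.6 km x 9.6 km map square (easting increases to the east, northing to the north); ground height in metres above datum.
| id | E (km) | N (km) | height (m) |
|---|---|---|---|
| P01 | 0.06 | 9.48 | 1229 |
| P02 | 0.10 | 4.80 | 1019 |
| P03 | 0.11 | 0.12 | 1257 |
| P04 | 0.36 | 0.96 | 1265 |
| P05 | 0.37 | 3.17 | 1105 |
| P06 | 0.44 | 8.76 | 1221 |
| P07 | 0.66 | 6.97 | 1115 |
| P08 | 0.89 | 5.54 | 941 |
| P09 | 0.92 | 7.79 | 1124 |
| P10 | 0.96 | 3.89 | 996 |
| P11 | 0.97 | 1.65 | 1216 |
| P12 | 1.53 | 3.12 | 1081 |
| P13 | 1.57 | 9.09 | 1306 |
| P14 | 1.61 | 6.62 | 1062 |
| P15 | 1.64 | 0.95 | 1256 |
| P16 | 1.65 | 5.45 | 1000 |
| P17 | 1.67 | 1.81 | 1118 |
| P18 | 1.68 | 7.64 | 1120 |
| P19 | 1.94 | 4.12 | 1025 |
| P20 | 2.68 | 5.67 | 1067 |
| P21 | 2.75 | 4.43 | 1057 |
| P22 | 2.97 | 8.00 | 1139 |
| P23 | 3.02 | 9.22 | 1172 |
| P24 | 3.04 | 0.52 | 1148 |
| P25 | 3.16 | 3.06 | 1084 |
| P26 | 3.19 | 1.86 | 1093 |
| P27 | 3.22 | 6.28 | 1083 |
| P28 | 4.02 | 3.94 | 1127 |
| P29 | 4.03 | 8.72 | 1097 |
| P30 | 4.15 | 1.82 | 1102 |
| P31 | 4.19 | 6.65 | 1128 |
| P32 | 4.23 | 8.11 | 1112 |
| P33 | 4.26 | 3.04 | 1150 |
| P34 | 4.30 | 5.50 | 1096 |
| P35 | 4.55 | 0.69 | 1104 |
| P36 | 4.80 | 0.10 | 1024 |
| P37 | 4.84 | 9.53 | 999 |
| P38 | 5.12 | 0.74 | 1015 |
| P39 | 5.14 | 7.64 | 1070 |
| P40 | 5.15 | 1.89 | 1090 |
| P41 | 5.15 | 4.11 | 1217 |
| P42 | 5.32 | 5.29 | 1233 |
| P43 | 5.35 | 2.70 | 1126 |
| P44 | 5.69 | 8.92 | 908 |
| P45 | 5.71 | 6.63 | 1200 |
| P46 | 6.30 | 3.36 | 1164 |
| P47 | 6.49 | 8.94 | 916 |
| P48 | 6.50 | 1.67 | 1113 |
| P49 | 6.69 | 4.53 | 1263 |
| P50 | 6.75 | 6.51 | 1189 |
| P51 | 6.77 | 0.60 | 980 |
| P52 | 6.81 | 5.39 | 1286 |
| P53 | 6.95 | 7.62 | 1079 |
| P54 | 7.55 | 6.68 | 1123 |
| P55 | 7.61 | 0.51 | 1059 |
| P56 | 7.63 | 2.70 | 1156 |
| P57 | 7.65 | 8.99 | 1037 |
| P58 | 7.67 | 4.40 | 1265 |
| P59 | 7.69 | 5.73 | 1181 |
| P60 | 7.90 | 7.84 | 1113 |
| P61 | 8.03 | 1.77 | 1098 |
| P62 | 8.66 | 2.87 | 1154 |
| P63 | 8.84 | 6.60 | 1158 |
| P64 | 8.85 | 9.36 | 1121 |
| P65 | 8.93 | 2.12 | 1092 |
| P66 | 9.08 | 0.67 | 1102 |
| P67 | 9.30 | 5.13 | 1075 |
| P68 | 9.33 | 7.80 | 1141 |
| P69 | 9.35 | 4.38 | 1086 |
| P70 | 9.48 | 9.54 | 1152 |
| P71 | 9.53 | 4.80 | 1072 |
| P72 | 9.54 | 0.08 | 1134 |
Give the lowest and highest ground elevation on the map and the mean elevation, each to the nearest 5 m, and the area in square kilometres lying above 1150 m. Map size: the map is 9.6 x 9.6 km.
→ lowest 895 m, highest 1310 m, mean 1120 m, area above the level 27.8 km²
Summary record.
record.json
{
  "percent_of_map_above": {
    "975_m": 94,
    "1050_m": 83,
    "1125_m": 43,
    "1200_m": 17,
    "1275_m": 5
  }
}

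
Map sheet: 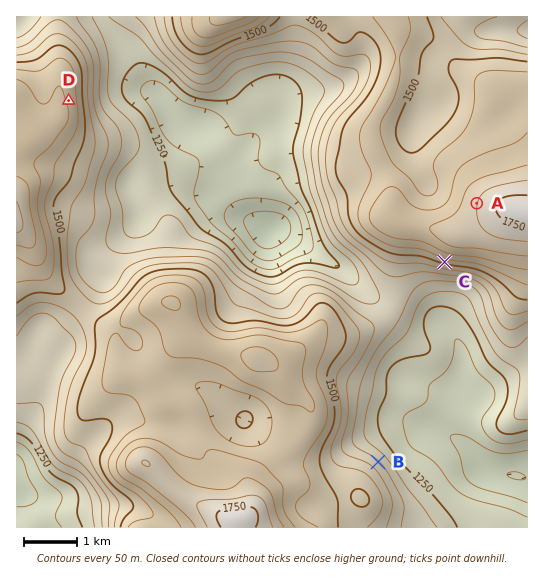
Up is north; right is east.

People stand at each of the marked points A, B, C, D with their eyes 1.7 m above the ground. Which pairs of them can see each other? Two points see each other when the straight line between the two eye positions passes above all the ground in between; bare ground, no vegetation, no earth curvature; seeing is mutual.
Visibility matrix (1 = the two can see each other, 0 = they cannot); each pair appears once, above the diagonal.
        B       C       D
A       0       0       1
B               1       0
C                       0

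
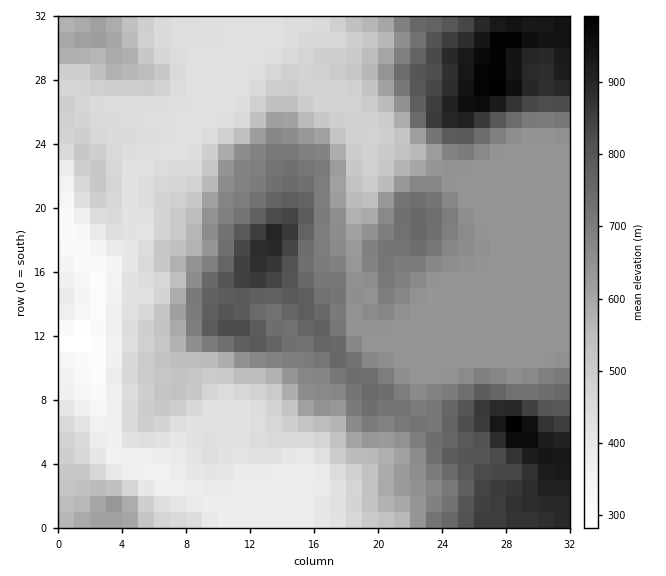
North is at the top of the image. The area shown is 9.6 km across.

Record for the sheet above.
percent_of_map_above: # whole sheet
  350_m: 97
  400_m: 91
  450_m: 78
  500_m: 66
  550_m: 58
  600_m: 53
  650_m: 36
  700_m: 27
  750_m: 18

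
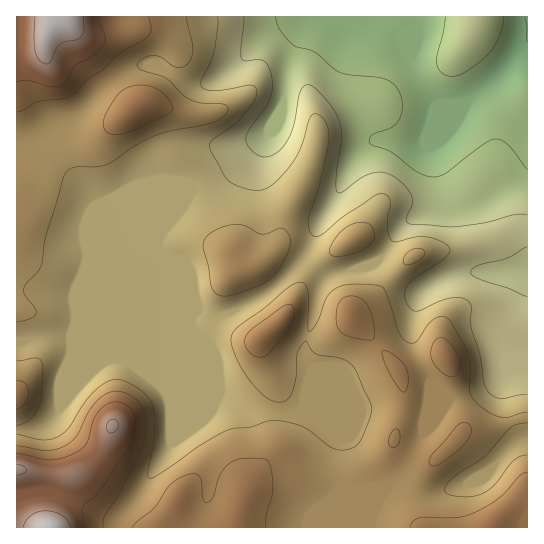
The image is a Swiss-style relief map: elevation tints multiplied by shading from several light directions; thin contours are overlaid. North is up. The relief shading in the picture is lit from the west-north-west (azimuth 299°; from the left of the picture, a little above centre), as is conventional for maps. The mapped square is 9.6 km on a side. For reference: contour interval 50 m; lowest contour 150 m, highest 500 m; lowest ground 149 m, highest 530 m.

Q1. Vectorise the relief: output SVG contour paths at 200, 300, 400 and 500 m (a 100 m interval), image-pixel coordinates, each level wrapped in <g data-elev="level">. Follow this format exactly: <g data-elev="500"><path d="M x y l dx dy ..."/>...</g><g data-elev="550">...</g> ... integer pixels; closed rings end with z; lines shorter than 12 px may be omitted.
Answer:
<g data-elev="200"><path d="M527 169l-17-22-7-6-5-2-11 3-40 30-6 4-7 1-15-4-28-21-20-7-2-4 3-6 19-7 6-5 3-5 2-8 0-8-2-8-3-6-6-6-8-4-36-4-10-3-22-18-18-6-6-4-12-14-3-12"/><path d="M445 17l-2 16-6 22 0 8 1 6 4 4 11 3 6-1 8-4 23-19 10-18 3-17"/></g><g data-elev="300"><path d="M527 394l-28 4-6-2-6-6-4-9-4-28-8-26 0-20-3-6-7-3-11 0-33 13-4-1-4-4-4-11 0-5 3-5 8-8 29-19 4-5 1-4-8-7-15-5-12 0-18 5-5-1-3-6-2-8 1-9 2-15 0-4-3-4-6-1-7 2-31 21-22 18-6 2-4-3-3-8 1-8 12-37 8-42-2-13-3-7-5-4-5-1-3 3-9 26-6 14-11 16-15 13-9 4-11 0-15-5-9-7-15-27-1-8 3-4 18-12 11-10 12-15 3-11-2-4-4-2-37 6-8-1-5-4 0-5 9-18 4-12 4-25 0-9"/></g><g data-elev="400"><path d="M104 527l0-10 15-24 19-36 6-15 1-13 0-14-3-8-5-7-8-6-10-3-8 1-6 3-8 6-6 8-16 29-6 5-8 5-16 3-28-5"/><path d="M266 527l0-12 7-25-2-21-2-7-3-2-16-2-13 2-11 6-7 11-6 21-6 5-2-1-2-3-2-18-3-6-8-1-12 5-10 8-14 21-16 13-6 6"/><path d="M527 473l-8 3-21 23-23 13-18 6-38 0-6 4-3 5"/><path d="M433 466l5-1 7-4 20-17 6-11 0-6-2-3-6-2-5 3-24 28-5 8 1 4z"/><path d="M392 447l5-1 2-4 1-9-3-4-4 2-4 7 0 5z"/><path d="M17 409l5-2 3-4 3-10-3-10-8-3"/><path d="M402 391l3 1 3-6 0-9-2-8-8-11-8-5-7-3-1 4 4 12 8 15z"/><path d="M449 377l5 0 4-4 2-7-1-8-4-8-5-7-5-4-6-1-4 2-3 5-1 6 0 7 7 11z"/><path d="M256 357l6 0 5-2 21-25 6-15 0-6-3-4-4-1-6 4-27 19-7 7-2 7 1 6 4 6z"/><path d="M362 339l9 1 3-2 0-13-4-15-4-7-5-5-8-2-7 1-6 4-3 6-1 11 2 9 7 8z"/><path d="M111 134l7 1 11-3 36-17 7-5-1-7-9-10-9-6-14-2-13 3-11 10-11 20 0 11z"/><path d="M17 112l6-2 16-9 23-2 11-4 14-15 15-10 15-15 31-18 3-8-2-12"/></g><g data-elev="500"><path d="M70 527l-1-5-6-6-8-4-9-1-8 1-7 3-5 6-3 6"/><path d="M17 475l6-1 4-4-4-4-6-2"/><path d="M109 433l5-1 4-5 0-5-3-2-4-1-4 4 0 6z"/><path d="M35 17l-1 22 1 13 4 8 7 4 4-2 6-13 5-5 16-4 4-3 3-7-1-13"/></g>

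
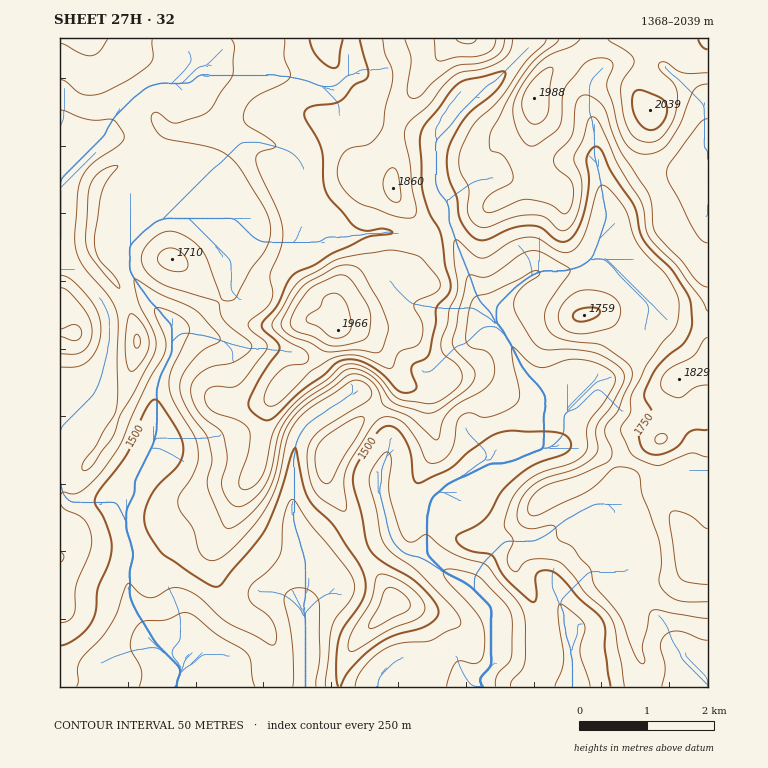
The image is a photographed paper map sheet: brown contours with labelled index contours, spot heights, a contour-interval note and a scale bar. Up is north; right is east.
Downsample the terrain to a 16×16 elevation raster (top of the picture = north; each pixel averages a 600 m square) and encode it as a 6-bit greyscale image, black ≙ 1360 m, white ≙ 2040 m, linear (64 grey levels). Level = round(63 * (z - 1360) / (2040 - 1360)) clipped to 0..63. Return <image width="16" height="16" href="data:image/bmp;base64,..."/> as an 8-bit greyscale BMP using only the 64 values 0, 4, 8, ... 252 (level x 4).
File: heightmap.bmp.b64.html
<image width="16" height="16" href="data:image/bmp;base64,Qk02BQAAAAAAADYEAAAoAAAAEAAAABAAAAABAAgAAAAAAAABAAATCwAAEwsAAAABAAAAAAAAAAAAAAEBAQACAgIAAwMDAAQEBAAFBQUABgYGAAcHBwAICAgACQkJAAoKCgALCwsADAwMAA0NDQAODg4ADw8PABAQEAAREREAEhISABMTEwAUFBQAFRUVABYWFgAXFxcAGBgYABkZGQAaGhoAGxsbABwcHAAdHR0AHh4eAB8fHwAgICAAISEhACIiIgAjIyMAJCQkACUlJQAmJiYAJycnACgoKAApKSkAKioqACsrKwAsLCwALS0tAC4uLgAvLy8AMDAwADExMQAyMjIAMzMzADQ0NAA1NTUANjY2ADc3NwA4ODgAOTk5ADo6OgA7OzsAPDw8AD09PQA+Pj4APz8/AEBAQABBQUEAQkJCAENDQwBEREQARUVFAEZGRgBHR0cASEhIAElJSQBKSkoAS0tLAExMTABNTU0ATk5OAE9PTwBQUFAAUVFRAFJSUgBTU1MAVFRUAFVVVQBWVlYAV1dXAFhYWABZWVkAWlpaAFtbWwBcXFwAXV1dAF5eXgBfX18AYGBgAGFhYQBiYmIAY2NjAGRkZABlZWUAZmZmAGdnZwBoaGgAaWlpAGpqagBra2sAbGxsAG1tbQBubm4Ab29vAHBwcABxcXEAcnJyAHNzcwB0dHQAdXV1AHZ2dgB3d3cAeHh4AHl5eQB6enoAe3t7AHx8fAB9fX0Afn5+AH9/fwCAgIAAgYGBAIKCggCDg4MAhISEAIWFhQCGhoYAh4eHAIiIiACJiYkAioqKAIuLiwCMjIwAjY2NAI6OjgCPj48AkJCQAJGRkQCSkpIAk5OTAJSUlACVlZUAlpaWAJeXlwCYmJgAmZmZAJqamgCbm5sAnJycAJ2dnQCenp4An5+fAKCgoAChoaEAoqKiAKOjowCkpKQApaWlAKampgCnp6cAqKioAKmpqQCqqqoAq6urAKysrACtra0Arq6uAK+vrwCwsLAAsbGxALKysgCzs7MAtLS0ALW1tQC2trYAt7e3ALi4uAC5ubkAurq6ALu7uwC8vLwAvb29AL6+vgC/v78AwMDAAMHBwQDCwsIAw8PDAMTExADFxcUAxsbGAMfHxwDIyMgAycnJAMrKygDLy8sAzMzMAM3NzQDOzs4Az8/PANDQ0ADR0dEA0tLSANPT0wDU1NQA1dXVANbW1gDX19cA2NjYANnZ2QDa2toA29vbANzc3ADd3d0A3t7eAN/f3wDg4OAA4eHhAOLi4gDj4+MA5OTkAOXl5QDm5uYA5+fnAOjo6ADp6ekA6urqAOvr6wDs7OwA7e3tAO7u7gDv7+8A8PDwAPHx8QDy8vIA8/PzAPT09AD19fUA9vb2APf39wD4+PgA+fn5APr6+gD7+/sA/Pz8AP39/QD+/v4A////ACQUDAwQFBwoHBQMJCQ0UEA4GAwQIBgYSEAoECAkQFhQRCgkLCgUFDREGBQ0NFxkeEwsNEhAICA0ICQ4TFhgZIRELDxQaDA8MCgoMFxoYGx8UDgwUHxQWDAsPCw0TGiAfExMMGCAcERMTFhAODhklJRMWEhwhKB0WIyEXEQ8SIykcGRUVGygwLyofFRQZHB4mGhgVGRwoNjIqIxUXHyAcJBcYHhwZICcqKiQeGhwcIC0YFxgXFx8iJigjKScoHSkuFxgWFhohJCsqJCwvLCMtLBUXGhseISUpKCQsMi0qNi4ZGRoaHiEkJismJjUxMTszHx0aGhwfJCUsMS0rMzQ3OA="/>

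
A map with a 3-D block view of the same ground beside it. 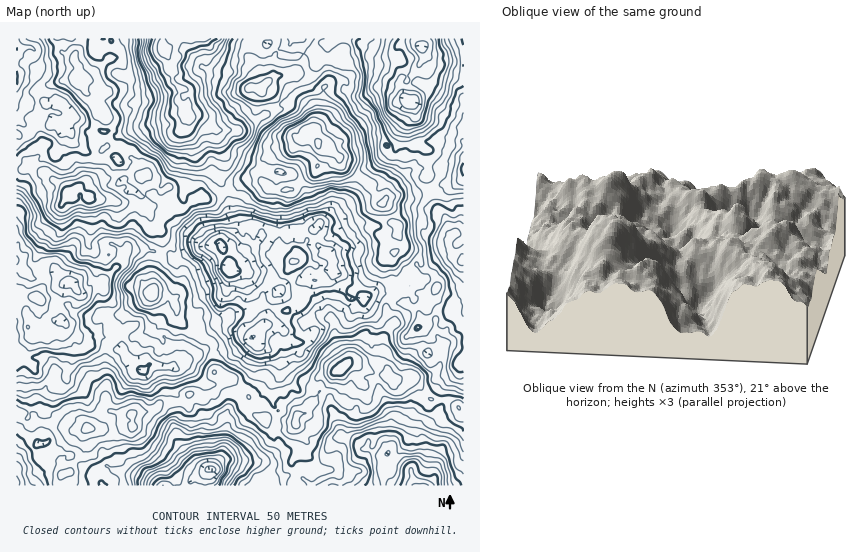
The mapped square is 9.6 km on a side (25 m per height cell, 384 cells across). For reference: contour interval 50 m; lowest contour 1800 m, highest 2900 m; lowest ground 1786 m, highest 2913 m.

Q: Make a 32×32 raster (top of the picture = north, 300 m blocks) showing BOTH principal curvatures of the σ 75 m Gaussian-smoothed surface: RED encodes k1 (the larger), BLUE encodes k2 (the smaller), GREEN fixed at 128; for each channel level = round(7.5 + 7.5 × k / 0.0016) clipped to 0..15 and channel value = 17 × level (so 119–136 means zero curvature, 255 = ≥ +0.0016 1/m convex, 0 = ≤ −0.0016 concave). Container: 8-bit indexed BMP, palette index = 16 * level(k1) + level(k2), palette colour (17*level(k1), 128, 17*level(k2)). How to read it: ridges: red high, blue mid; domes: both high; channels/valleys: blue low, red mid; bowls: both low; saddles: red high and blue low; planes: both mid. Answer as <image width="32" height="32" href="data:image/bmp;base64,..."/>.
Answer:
<image width="32" height="32" href="data:image/bmp;base64,Qk02CAAAAAAAADYEAAAoAAAAIAAAACAAAAABAAgAAAAAAAAEAAATCwAAEwsAAAABAAAAAAAAAIAAABGAAAAigAAAM4AAAESAAABVgAAAZoAAAHeAAACIgAAAmYAAAKqAAAC7gAAAzIAAAN2AAADugAAA/4AAAACAEQARgBEAIoARADOAEQBEgBEAVYARAGaAEQB3gBEAiIARAJmAEQCqgBEAu4ARAMyAEQDdgBEA7oARAP+AEQAAgCIAEYAiACKAIgAzgCIARIAiAFWAIgBmgCIAd4AiAIiAIgCZgCIAqoAiALuAIgDMgCIA3YAiAO6AIgD/gCIAAIAzABGAMwAigDMAM4AzAESAMwBVgDMAZoAzAHeAMwCIgDMAmYAzAKqAMwC7gDMAzIAzAN2AMwDugDMA/4AzAACARAARgEQAIoBEADOARABEgEQAVYBEAGaARAB3gEQAiIBEAJmARACqgEQAu4BEAMyARADdgEQA7oBEAP+ARAAAgFUAEYBVACKAVQAzgFUARIBVAFWAVQBmgFUAd4BVAIiAVQCZgFUAqoBVALuAVQDMgFUA3YBVAO6AVQD/gFUAAIBmABGAZgAigGYAM4BmAESAZgBVgGYAZoBmAHeAZgCIgGYAmYBmAKqAZgC7gGYAzIBmAN2AZgDugGYA/4BmAACAdwARgHcAIoB3ADOAdwBEgHcAVYB3AGaAdwB3gHcAiIB3AJmAdwCqgHcAu4B3AMyAdwDdgHcA7oB3AP+AdwAAgIgAEYCIACKAiAAzgIgARICIAFWAiABmgIgAd4CIAIiAiACZgIgAqoCIALuAiADMgIgA3YCIAO6AiAD/gIgAAICZABGAmQAigJkAM4CZAESAmQBVgJkAZoCZAHeAmQCIgJkAmYCZAKqAmQC7gJkAzICZAN2AmQDugJkA/4CZAACAqgARgKoAIoCqADOAqgBEgKoAVYCqAGaAqgB3gKoAiICqAJmAqgCqgKoAu4CqAMyAqgDdgKoA7oCqAP+AqgAAgLsAEYC7ACKAuwAzgLsARIC7AFWAuwBmgLsAd4C7AIiAuwCZgLsAqoC7ALuAuwDMgLsA3YC7AO6AuwD/gLsAAIDMABGAzAAigMwAM4DMAESAzABVgMwAZoDMAHeAzACIgMwAmYDMAKqAzAC7gMwAzIDMAN2AzADugMwA/4DMAACA3QARgN0AIoDdADOA3QBEgN0AVYDdAGaA3QB3gN0AiIDdAJmA3QCqgN0Au4DdAMyA3QDdgN0A7oDdAP+A3QAAgO4AEYDuACKA7gAzgO4ARIDuAFWA7gBmgO4Ad4DuAIiA7gCZgO4AqoDuALuA7gDMgO4A3YDuAO6A7gD/gO4AAID/ABGA/wAigP8AM4D/AESA/wBVgP8AZoD/AHeA/wCIgP8AmYD/AKqA/wC7gP8AzID/AN2A/wDugP8A/4D/ALbG1/q2ksfFsnBw0YBgYLfX94LWtda05tjEw7WwopLGc9ezxtKDgbXTtdamcSBQoJChk+ilxOfV5rOzwUC0gOe15aSSpbeEhKTIpcSTloBgo6SjpNe0kudQw0DzxaWRpceUcrjYx8XV+siVgMWmpLOEtcXVxOZgsHCRYqK2lJST1cfFt9noo6b5tJJw2MbUstf6wPnW2MKj6ZWjtpbGxcflt7PIt5HW5fz09+LotpOQ5sWR1fjGgMe264KDhMih+4LHcnKilPeQyJH29PvV1rPnpqSlkvWApce1wuiy9uPXppL1cLe1+pNgYdeDxdHW+cS2g5PX4/XDxKL49vuyknGjYPmz1rbmonFgsFBw2Pq3pMbEpKPF/Prmw/ek6LD1MMLl1qRycuRwtZTJhGKw46ODYKGVYLe36eiS95HjcPiicmCCg5KExKPYt6SExffYk0Bg2IGgYOWl1KX1UIHE6deTo6RQpMimpVDDpenFxqPDlICBk/ig83Gls/X4cJK1tWDFotTz+dXy1NSh+JPp0Pnk1fXmk9fppXKC9sPB1YK14/zExWDBgJLG/+PnpsRQtKP4YZK1tbejcWDkk6a2xqOEorNQYNVg+Pn61rW4qMOSc8SywpFxgrPUlLKTx8b6s5C0gaKCssGAxdelgunIYDByk7X4tOSBcqbo2KKixKZxYuOBofj4+JCgsLDSspLApIXIt9f7gmClpMb6+eW1cXCgyPjEkPNQcGHF58VwYCCDxqPGk8PBtYODxbT2paNQw6L4o+WB1cTZsejXwnODg7OTYLCAoECzpqaytPqC14FQUKP5+YK0gNez2JT35JXnlIOWuLeEcZCGtefzwpNzoLVw1rX69Pv197KkpaP2+/SztNnG+7WnYXGD5vzWtMLFhLO2w/j4xoJgo7f19sXHkebF+vX38NaUs+P317iTk8X2+fb2UcXXxsHX+8SUldSkk8fTcFCS+tX60MKns7SDg7bq1XCktJChcPboxqOTx7SDpufU6KLD5vvIgkCEpoKVpaPo6IKA19j0xqNhQYLFUcWi6MX65/jn1qeFocT11IWUpdKBYqXTscJwo4OBYdVwgFDS5/r5+ZTZxre0cYLDxbe2x7WjUOb6xraUcnJAgZOmxaCAcKP4yKaE2XGUcKS3lra0cmDG9cNzttnGgJG2x8XGx8GRxMSzs5G0cEAQw5XIpfjz5vnH6OXHtqSgYaXG9/z6x3CQxPa0xmCTwfTidMallITG18eRkPemgLDp1KaBw6b39taA99Xos6aSsWKEteeStsf4ceX5xWKAgenGtLbnhZOAsoOk1rWSo/nTkGOU00DUseRwtObGYiDDsqOjyfeDkue2kWD0cMeEoVAwtqY="/>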